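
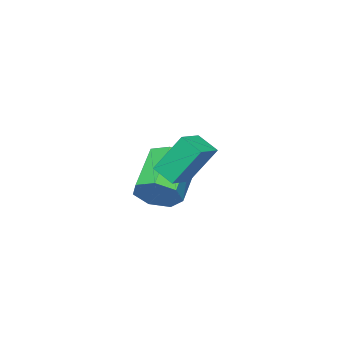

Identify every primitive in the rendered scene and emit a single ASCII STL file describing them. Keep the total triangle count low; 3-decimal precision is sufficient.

solid 
facet normal 0.793 0.338 -0.507
outer loop
vertex -1.507 -0.351 -1.854
vertex -1.939 -0.602 -2.697
vertex -1.992 0.249 -2.213
endloop
endfacet
facet normal 0.214 0.623 0.752
outer loop
vertex -1.507 -0.351 -1.854
vertex -1.992 0.249 -2.213
vertex -3.189 -1.068 -0.78
endloop
endfacet
facet normal 0.215 0.623 0.752
outer loop
vertex -3.189 -1.068 -0.78
vertex -1.992 0.249 -2.213
vertex -3.673 -0.468 -1.138
endloop
endfacet
facet normal -0.793 -0.338 0.507
outer loop
vertex -3.189 -1.068 -0.78
vertex -3.673 -0.468 -1.138
vertex -3.621 -1.318 -1.623
endloop
endfacet
facet normal 0.793 0.338 -0.507
outer loop
vertex -1.992 0.249 -2.213
vertex -1.939 -0.602 -2.697
vertex -2.437 0.208 -2.936
endloop
endfacet
facet normal -0.312 0.940 0.139
outer loop
vertex -1.992 0.249 -2.213
vertex -2.437 0.208 -2.936
vertex -3.673 -0.468 -1.138
endloop
endfacet
facet normal -0.312 0.940 0.139
outer loop
vertex -3.673 -0.468 -1.138
vertex -2.437 0.208 -2.936
vertex -4.119 -0.509 -1.862
endloop
endfacet
facet normal -0.793 -0.338 0.507
outer loop
vertex -3.673 -0.468 -1.138
vertex -4.119 -0.509 -1.862
vertex -3.621 -1.318 -1.623
endloop
endfacet
facet normal 0.793 0.338 -0.507
outer loop
vertex -2.437 0.208 -2.936
vertex -1.939 -0.602 -2.697
vertex -2.507 -0.443 -3.48
endloop
endfacet
facet normal -0.603 0.549 -0.579
outer loop
vertex -2.437 0.208 -2.936
vertex -2.507 -0.443 -3.48
vertex -4.119 -0.509 -1.862
endloop
endfacet
facet normal -0.603 0.549 -0.579
outer loop
vertex -4.119 -0.509 -1.862
vertex -2.507 -0.443 -3.48
vertex -4.189 -1.159 -2.405
endloop
endfacet
facet normal -0.793 -0.338 0.507
outer loop
vertex -4.119 -0.509 -1.862
vertex -4.189 -1.159 -2.405
vertex -3.621 -1.318 -1.623
endloop
endfacet
facet normal 0.793 0.337 -0.507
outer loop
vertex -2.507 -0.443 -3.48
vertex -1.939 -0.602 -2.697
vertex -2.15 -1.213 -3.434
endloop
endfacet
facet normal -0.441 -0.256 -0.860
outer loop
vertex -2.507 -0.443 -3.48
vertex -2.15 -1.213 -3.434
vertex -4.189 -1.159 -2.405
endloop
endfacet
facet normal -0.441 -0.255 -0.860
outer loop
vertex -4.189 -1.159 -2.405
vertex -2.15 -1.213 -3.434
vertex -3.831 -1.929 -2.36
endloop
endfacet
facet normal -0.793 -0.339 0.507
outer loop
vertex -4.189 -1.159 -2.405
vertex -3.831 -1.929 -2.36
vertex -3.621 -1.318 -1.623
endloop
endfacet
facet normal 0.793 0.338 -0.507
outer loop
vertex -2.15 -1.213 -3.434
vertex -1.939 -0.602 -2.697
vertex -1.634 -1.523 -2.833
endloop
endfacet
facet normal 0.054 -0.868 -0.494
outer loop
vertex -2.15 -1.213 -3.434
vertex -1.634 -1.523 -2.833
vertex -3.831 -1.929 -2.36
endloop
endfacet
facet normal 0.054 -0.868 -0.494
outer loop
vertex -3.831 -1.929 -2.36
vertex -1.634 -1.523 -2.833
vertex -3.315 -2.239 -1.759
endloop
endfacet
facet normal -0.793 -0.338 0.506
outer loop
vertex -3.831 -1.929 -2.36
vertex -3.315 -2.239 -1.759
vertex -3.621 -1.318 -1.623
endloop
endfacet
facet normal 0.793 0.338 -0.507
outer loop
vertex -1.634 -1.523 -2.833
vertex -1.939 -0.602 -2.697
vertex -1.348 -1.139 -2.13
endloop
endfacet
facet normal 0.508 -0.826 0.244
outer loop
vertex -1.634 -1.523 -2.833
vertex -1.348 -1.139 -2.13
vertex -3.315 -2.239 -1.759
endloop
endfacet
facet normal 0.508 -0.826 0.243
outer loop
vertex -3.315 -2.239 -1.759
vertex -1.348 -1.139 -2.13
vertex -3.029 -1.856 -1.056
endloop
endfacet
facet normal -0.793 -0.338 0.507
outer loop
vertex -3.315 -2.239 -1.759
vertex -3.029 -1.856 -1.056
vertex -3.621 -1.318 -1.623
endloop
endfacet
facet normal 0.793 0.338 -0.507
outer loop
vertex -1.348 -1.139 -2.13
vertex -1.939 -0.602 -2.697
vertex -1.507 -0.351 -1.854
endloop
endfacet
facet normal 0.580 -0.163 0.799
outer loop
vertex -1.348 -1.139 -2.13
vertex -1.507 -0.351 -1.854
vertex -3.029 -1.856 -1.056
endloop
endfacet
facet normal 0.579 -0.162 0.799
outer loop
vertex -3.029 -1.856 -1.056
vertex -1.507 -0.351 -1.854
vertex -3.189 -1.068 -0.78
endloop
endfacet
facet normal -0.793 -0.338 0.507
outer loop
vertex -3.029 -1.856 -1.056
vertex -3.189 -1.068 -0.78
vertex -3.621 -1.318 -1.623
endloop
endfacet
facet normal -0.299 0.445 0.844
outer loop
vertex -0.2 2.738 1.858
vertex 0.83 2.858 2.159
vertex -0.17 3.609 1.409
endloop
endfacet
facet normal -0.954 -0.111 -0.279
outer loop
vertex 0.37 2.802 -0.119
vertex -0.2 2.738 1.858
vertex -0.17 3.609 1.409
endloop
endfacet
facet normal -0.298 0.446 0.844
outer loop
vertex -0.17 3.609 1.409
vertex 0.83 2.858 2.159
vertex 0.86 3.728 1.71
endloop
endfacet
facet normal 0.031 0.888 -0.458
outer loop
vertex 0.86 3.728 1.71
vertex 0.37 2.802 -0.119
vertex -0.17 3.609 1.409
endloop
endfacet
facet normal -0.030 -0.888 0.458
outer loop
vertex -0.2 2.738 1.858
vertex 1.37 2.051 0.631
vertex 0.83 2.858 2.159
endloop
endfacet
facet normal -0.954 -0.111 -0.279
outer loop
vertex 0.34 1.932 0.33
vertex -0.2 2.738 1.858
vertex 0.37 2.802 -0.119
endloop
endfacet
facet normal -0.031 -0.889 0.458
outer loop
vertex 0.34 1.932 0.33
vertex 1.37 2.051 0.631
vertex -0.2 2.738 1.858
endloop
endfacet
facet normal 0.954 0.111 0.279
outer loop
vertex 0.83 2.858 2.159
vertex 1.37 2.051 0.631
vertex 0.86 3.728 1.71
endloop
endfacet
facet normal 0.030 0.888 -0.458
outer loop
vertex 1.4 2.922 0.182
vertex 0.37 2.802 -0.119
vertex 0.86 3.728 1.71
endloop
endfacet
facet normal 0.954 0.111 0.279
outer loop
vertex 0.86 3.728 1.71
vertex 1.37 2.051 0.631
vertex 1.4 2.922 0.182
endloop
endfacet
facet normal 0.299 -0.446 -0.844
outer loop
vertex 1.4 2.922 0.182
vertex 0.34 1.932 0.33
vertex 0.37 2.802 -0.119
endloop
endfacet
facet normal 0.298 -0.445 -0.844
outer loop
vertex 1.37 2.051 0.631
vertex 0.34 1.932 0.33
vertex 1.4 2.922 0.182
endloop
endfacet

endsolid


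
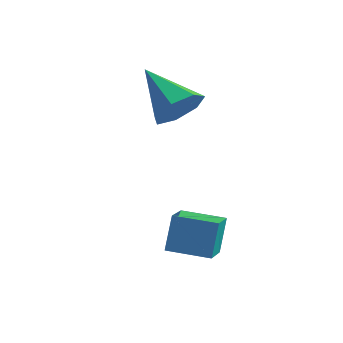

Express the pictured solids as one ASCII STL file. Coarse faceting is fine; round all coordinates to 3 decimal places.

solid 
facet normal -0.955 -0.289 0.061
outer loop
vertex 1.498 -4.299 0.728
vertex 1.145 -3.244 0.204
vertex 1.588 -4.838 -0.419
endloop
endfacet
facet normal 0.287 -0.858 0.426
outer loop
vertex 2.915 -4.436 -0.504
vertex 1.498 -4.299 0.728
vertex 1.588 -4.838 -0.419
endloop
endfacet
facet normal -0.955 -0.289 0.061
outer loop
vertex 1.588 -4.838 -0.419
vertex 1.145 -3.244 0.204
vertex 1.235 -3.783 -0.943
endloop
endfacet
facet normal 0.071 -0.425 -0.903
outer loop
vertex 1.235 -3.783 -0.943
vertex 2.915 -4.436 -0.504
vertex 1.588 -4.838 -0.419
endloop
endfacet
facet normal -0.071 0.425 0.903
outer loop
vertex 1.498 -4.299 0.728
vertex 2.472 -2.842 0.119
vertex 1.145 -3.244 0.204
endloop
endfacet
facet normal 0.287 -0.858 0.426
outer loop
vertex 2.825 -3.897 0.643
vertex 1.498 -4.299 0.728
vertex 2.915 -4.436 -0.504
endloop
endfacet
facet normal -0.071 0.425 0.903
outer loop
vertex 2.825 -3.897 0.643
vertex 2.472 -2.842 0.119
vertex 1.498 -4.299 0.728
endloop
endfacet
facet normal -0.287 0.858 -0.426
outer loop
vertex 1.145 -3.244 0.204
vertex 2.472 -2.842 0.119
vertex 1.235 -3.783 -0.943
endloop
endfacet
facet normal 0.071 -0.425 -0.903
outer loop
vertex 2.562 -3.381 -1.028
vertex 2.915 -4.436 -0.504
vertex 1.235 -3.783 -0.943
endloop
endfacet
facet normal -0.287 0.858 -0.426
outer loop
vertex 1.235 -3.783 -0.943
vertex 2.472 -2.842 0.119
vertex 2.562 -3.381 -1.028
endloop
endfacet
facet normal 0.955 0.289 -0.061
outer loop
vertex 2.562 -3.381 -1.028
vertex 2.825 -3.897 0.643
vertex 2.915 -4.436 -0.504
endloop
endfacet
facet normal 0.955 0.289 -0.061
outer loop
vertex 2.472 -2.842 0.119
vertex 2.825 -3.897 0.643
vertex 2.562 -3.381 -1.028
endloop
endfacet
facet normal 0.811 -0.284 -0.511
outer loop
vertex 0.189 -0.982 3.731
vertex -0.311 -0.999 2.947
vertex 0.168 -0.291 3.314
endloop
endfacet
facet normal 0.219 0.509 0.832
outer loop
vertex 0.189 -0.982 3.731
vertex 0.168 -0.291 3.314
vertex -1.909 -0.441 3.953
endloop
endfacet
facet normal 0.811 -0.284 -0.511
outer loop
vertex 0.168 -0.291 3.314
vertex -0.311 -0.999 2.947
vertex -0.214 -0.134 2.621
endloop
endfacet
facet normal -0.002 0.975 0.222
outer loop
vertex 0.168 -0.291 3.314
vertex -0.214 -0.134 2.621
vertex -1.909 -0.441 3.953
endloop
endfacet
facet normal 0.812 -0.283 -0.510
outer loop
vertex -0.214 -0.134 2.621
vertex -0.311 -0.999 2.947
vertex -0.668 -0.628 2.173
endloop
endfacet
facet normal -0.461 0.790 -0.404
outer loop
vertex -0.214 -0.134 2.621
vertex -0.668 -0.628 2.173
vertex -1.909 -0.441 3.953
endloop
endfacet
facet normal 0.811 -0.284 -0.511
outer loop
vertex -0.668 -0.628 2.173
vertex -0.311 -0.999 2.947
vertex -0.854 -1.401 2.308
endloop
endfacet
facet normal -0.812 0.095 -0.576
outer loop
vertex -0.668 -0.628 2.173
vertex -0.854 -1.401 2.308
vertex -1.909 -0.441 3.953
endloop
endfacet
facet normal 0.811 -0.283 -0.511
outer loop
vertex -0.854 -1.401 2.308
vertex -0.311 -0.999 2.947
vertex -0.63 -1.872 2.924
endloop
endfacet
facet normal -0.791 -0.590 -0.163
outer loop
vertex -0.854 -1.401 2.308
vertex -0.63 -1.872 2.924
vertex -1.909 -0.441 3.953
endloop
endfacet
facet normal 0.811 -0.283 -0.512
outer loop
vertex -0.63 -1.872 2.924
vertex -0.311 -0.999 2.947
vertex -0.166 -1.686 3.557
endloop
endfacet
facet normal -0.414 -0.746 0.522
outer loop
vertex -0.63 -1.872 2.924
vertex -0.166 -1.686 3.557
vertex -1.909 -0.441 3.953
endloop
endfacet
facet normal 0.811 -0.283 -0.511
outer loop
vertex -0.166 -1.686 3.557
vertex -0.311 -0.999 2.947
vertex 0.189 -0.982 3.731
endloop
endfacet
facet normal 0.036 -0.257 0.966
outer loop
vertex -0.166 -1.686 3.557
vertex 0.189 -0.982 3.731
vertex -1.909 -0.441 3.953
endloop
endfacet

endsolid


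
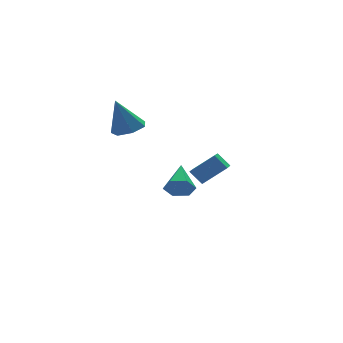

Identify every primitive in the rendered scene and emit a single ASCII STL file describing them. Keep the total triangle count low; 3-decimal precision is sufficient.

solid 
facet normal -0.441 0.558 0.703
outer loop
vertex -1.72 -4.001 3.083
vertex -1.267 -3.347 2.848
vertex -2.703 -3.644 2.182
endloop
endfacet
facet normal -0.546 -0.788 0.284
outer loop
vertex -2.333 -4.113 1.592
vertex -1.72 -4.001 3.083
vertex -2.703 -3.644 2.182
endloop
endfacet
facet normal -0.441 0.558 0.703
outer loop
vertex -2.703 -3.644 2.182
vertex -1.267 -3.347 2.848
vertex -2.25 -2.99 1.947
endloop
endfacet
facet normal -0.712 0.259 -0.652
outer loop
vertex -2.25 -2.99 1.947
vertex -2.333 -4.113 1.592
vertex -2.703 -3.644 2.182
endloop
endfacet
facet normal 0.712 -0.259 0.652
outer loop
vertex -1.72 -4.001 3.083
vertex -0.897 -3.816 2.258
vertex -1.267 -3.347 2.848
endloop
endfacet
facet normal -0.546 -0.788 0.284
outer loop
vertex -1.35 -4.47 2.493
vertex -1.72 -4.001 3.083
vertex -2.333 -4.113 1.592
endloop
endfacet
facet normal 0.712 -0.259 0.652
outer loop
vertex -1.35 -4.47 2.493
vertex -0.897 -3.816 2.258
vertex -1.72 -4.001 3.083
endloop
endfacet
facet normal 0.546 0.788 -0.284
outer loop
vertex -1.267 -3.347 2.848
vertex -0.897 -3.816 2.258
vertex -2.25 -2.99 1.947
endloop
endfacet
facet normal -0.712 0.259 -0.652
outer loop
vertex -1.88 -3.459 1.357
vertex -2.333 -4.113 1.592
vertex -2.25 -2.99 1.947
endloop
endfacet
facet normal 0.546 0.788 -0.284
outer loop
vertex -2.25 -2.99 1.947
vertex -0.897 -3.816 2.258
vertex -1.88 -3.459 1.357
endloop
endfacet
facet normal 0.441 -0.558 -0.703
outer loop
vertex -1.88 -3.459 1.357
vertex -1.35 -4.47 2.493
vertex -2.333 -4.113 1.592
endloop
endfacet
facet normal 0.441 -0.558 -0.703
outer loop
vertex -0.897 -3.816 2.258
vertex -1.35 -4.47 2.493
vertex -1.88 -3.459 1.357
endloop
endfacet
facet normal -0.410 -0.817 -0.406
outer loop
vertex -0.406 1.435 -2.082
vertex -0.899 1.396 -1.505
vertex -1.074 1.794 -2.129
endloop
endfacet
facet normal 0.371 0.598 -0.710
outer loop
vertex -0.406 1.435 -2.082
vertex -1.074 1.794 -2.129
vertex -0.181 2.824 -0.795
endloop
endfacet
facet normal -0.410 -0.817 -0.406
outer loop
vertex -1.074 1.794 -2.129
vertex -0.899 1.396 -1.505
vertex -1.567 1.755 -1.552
endloop
endfacet
facet normal -0.455 0.826 -0.333
outer loop
vertex -1.074 1.794 -2.129
vertex -1.567 1.755 -1.552
vertex -0.181 2.824 -0.795
endloop
endfacet
facet normal -0.410 -0.817 -0.406
outer loop
vertex -1.567 1.755 -1.552
vertex -0.899 1.396 -1.505
vertex -1.392 1.357 -0.928
endloop
endfacet
facet normal -0.681 0.515 0.520
outer loop
vertex -1.567 1.755 -1.552
vertex -1.392 1.357 -0.928
vertex -0.181 2.824 -0.795
endloop
endfacet
facet normal -0.411 -0.816 -0.406
outer loop
vertex -1.392 1.357 -0.928
vertex -0.899 1.396 -1.505
vertex -0.724 0.998 -0.882
endloop
endfacet
facet normal -0.081 -0.023 0.996
outer loop
vertex -1.392 1.357 -0.928
vertex -0.724 0.998 -0.882
vertex -0.181 2.824 -0.795
endloop
endfacet
facet normal -0.411 -0.816 -0.406
outer loop
vertex -0.724 0.998 -0.882
vertex -0.899 1.396 -1.505
vertex -0.231 1.037 -1.459
endloop
endfacet
facet normal 0.744 -0.251 0.619
outer loop
vertex -0.724 0.998 -0.882
vertex -0.231 1.037 -1.459
vertex -0.181 2.824 -0.795
endloop
endfacet
facet normal -0.411 -0.816 -0.406
outer loop
vertex -0.231 1.037 -1.459
vertex -0.899 1.396 -1.505
vertex -0.406 1.435 -2.082
endloop
endfacet
facet normal 0.970 0.060 -0.234
outer loop
vertex -0.231 1.037 -1.459
vertex -0.406 1.435 -2.082
vertex -0.181 2.824 -0.795
endloop
endfacet
facet normal 0.293 -0.155 -0.944
outer loop
vertex -2.721 2.415 2.645
vertex -3.207 1.732 2.606
vertex -3.403 2.526 2.415
endloop
endfacet
facet normal 0.063 0.959 0.276
outer loop
vertex -2.721 2.415 2.645
vertex -3.403 2.526 2.415
vertex -3.733 2.008 4.294
endloop
endfacet
facet normal 0.294 -0.154 -0.943
outer loop
vertex -3.403 2.526 2.415
vertex -3.207 1.732 2.606
vertex -3.938 2.039 2.328
endloop
endfacet
facet normal -0.678 0.730 0.082
outer loop
vertex -3.403 2.526 2.415
vertex -3.938 2.039 2.328
vertex -3.733 2.008 4.294
endloop
endfacet
facet normal 0.294 -0.154 -0.943
outer loop
vertex -3.938 2.039 2.328
vertex -3.207 1.732 2.606
vertex -3.923 1.32 2.45
endloop
endfacet
facet normal -0.995 -0.003 0.104
outer loop
vertex -3.938 2.039 2.328
vertex -3.923 1.32 2.45
vertex -3.733 2.008 4.294
endloop
endfacet
facet normal 0.295 -0.155 -0.943
outer loop
vertex -3.923 1.32 2.45
vertex -3.207 1.732 2.606
vertex -3.369 0.912 2.69
endloop
endfacet
facet normal -0.648 -0.689 0.324
outer loop
vertex -3.923 1.32 2.45
vertex -3.369 0.912 2.69
vertex -3.733 2.008 4.294
endloop
endfacet
facet normal 0.293 -0.155 -0.943
outer loop
vertex -3.369 0.912 2.69
vertex -3.207 1.732 2.606
vertex -2.693 1.121 2.866
endloop
endfacet
facet normal 0.100 -0.811 0.577
outer loop
vertex -3.369 0.912 2.69
vertex -2.693 1.121 2.866
vertex -3.733 2.008 4.294
endloop
endfacet
facet normal 0.293 -0.155 -0.943
outer loop
vertex -2.693 1.121 2.866
vertex -3.207 1.732 2.606
vertex -2.404 1.79 2.846
endloop
endfacet
facet normal 0.687 -0.277 0.672
outer loop
vertex -2.693 1.121 2.866
vertex -2.404 1.79 2.846
vertex -3.733 2.008 4.294
endloop
endfacet
facet normal 0.293 -0.155 -0.943
outer loop
vertex -2.404 1.79 2.846
vertex -3.207 1.732 2.606
vertex -2.721 2.415 2.645
endloop
endfacet
facet normal 0.670 0.513 0.537
outer loop
vertex -2.404 1.79 2.846
vertex -2.721 2.415 2.645
vertex -3.733 2.008 4.294
endloop
endfacet

endsolid


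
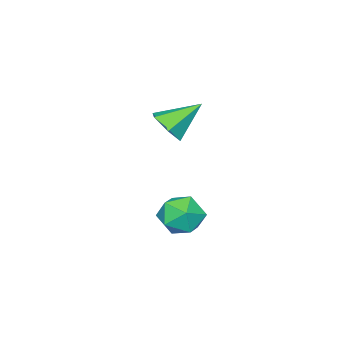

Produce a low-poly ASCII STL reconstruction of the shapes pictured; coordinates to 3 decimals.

solid 
facet normal 0.625 -0.487 -0.610
outer loop
vertex -1.67 -2.177 3.468
vertex -2.081 -2.046 2.942
vertex -1.584 -1.61 3.103
endloop
endfacet
facet normal 0.453 0.433 0.779
outer loop
vertex -1.67 -2.177 3.468
vertex -1.584 -1.61 3.103
vertex -2.919 -1.394 3.758
endloop
endfacet
facet normal 0.625 -0.487 -0.610
outer loop
vertex -1.584 -1.61 3.103
vertex -2.081 -2.046 2.942
vertex -1.995 -1.479 2.577
endloop
endfacet
facet normal 0.200 0.976 0.087
outer loop
vertex -1.584 -1.61 3.103
vertex -1.995 -1.479 2.577
vertex -2.919 -1.394 3.758
endloop
endfacet
facet normal 0.627 -0.487 -0.609
outer loop
vertex -1.995 -1.479 2.577
vertex -2.081 -2.046 2.942
vertex -2.491 -1.915 2.415
endloop
endfacet
facet normal -0.504 0.739 -0.447
outer loop
vertex -1.995 -1.479 2.577
vertex -2.491 -1.915 2.415
vertex -2.919 -1.394 3.758
endloop
endfacet
facet normal 0.627 -0.487 -0.609
outer loop
vertex -2.491 -1.915 2.415
vertex -2.081 -2.046 2.942
vertex -2.577 -2.482 2.78
endloop
endfacet
facet normal -0.956 -0.041 -0.289
outer loop
vertex -2.491 -1.915 2.415
vertex -2.577 -2.482 2.78
vertex -2.919 -1.394 3.758
endloop
endfacet
facet normal 0.627 -0.487 -0.609
outer loop
vertex -2.577 -2.482 2.78
vertex -2.081 -2.046 2.942
vertex -2.167 -2.613 3.307
endloop
endfacet
facet normal -0.705 -0.584 0.403
outer loop
vertex -2.577 -2.482 2.78
vertex -2.167 -2.613 3.307
vertex -2.919 -1.394 3.758
endloop
endfacet
facet normal 0.625 -0.487 -0.610
outer loop
vertex -2.167 -2.613 3.307
vertex -2.081 -2.046 2.942
vertex -1.67 -2.177 3.468
endloop
endfacet
facet normal 0.000 -0.347 0.938
outer loop
vertex -2.167 -2.613 3.307
vertex -1.67 -2.177 3.468
vertex -2.919 -1.394 3.758
endloop
endfacet
facet normal -0.794 0.566 -0.221
outer loop
vertex 0.694 1.125 1.166
vertex 0.343 0.87 1.773
vertex 0.768 1.483 1.817
endloop
endfacet
facet normal -0.192 0.869 -0.456
outer loop
vertex 0.694 1.125 1.166
vertex 0.768 1.483 1.817
vertex 1.362 1.383 1.376
endloop
endfacet
facet normal 0.125 0.411 -0.903
outer loop
vertex 0.694 1.125 1.166
vertex 1.362 1.383 1.376
vertex 1.305 0.709 1.061
endloop
endfacet
facet normal -0.280 -0.173 -0.944
outer loop
vertex 0.694 1.125 1.166
vertex 1.305 0.709 1.061
vertex 0.676 0.392 1.306
endloop
endfacet
facet normal -0.848 -0.079 -0.524
outer loop
vertex 0.694 1.125 1.166
vertex 0.676 0.392 1.306
vertex 0.343 0.87 1.773
endloop
endfacet
facet normal 0.240 0.965 0.104
outer loop
vertex 1.362 1.383 1.376
vertex 0.768 1.483 1.817
vertex 1.424 1.288 2.114
endloop
endfacet
facet normal -0.735 0.475 0.485
outer loop
vertex 0.768 1.483 1.817
vertex 0.343 0.87 1.773
vertex 0.795 0.971 2.359
endloop
endfacet
facet normal -0.822 -0.569 -0.004
outer loop
vertex 0.343 0.87 1.773
vertex 0.676 0.392 1.306
vertex 0.738 0.297 2.044
endloop
endfacet
facet normal 0.096 -0.721 -0.686
outer loop
vertex 0.676 0.392 1.306
vertex 1.305 0.709 1.061
vertex 1.332 0.197 1.603
endloop
endfacet
facet normal 0.752 0.226 -0.619
outer loop
vertex 1.305 0.709 1.061
vertex 1.362 1.383 1.376
vertex 1.757 0.81 1.647
endloop
endfacet
facet normal 0.280 0.173 0.944
outer loop
vertex 1.406 0.555 2.254
vertex 1.424 1.288 2.114
vertex 0.795 0.971 2.359
endloop
endfacet
facet normal -0.125 -0.411 0.903
outer loop
vertex 1.406 0.555 2.254
vertex 0.795 0.971 2.359
vertex 0.738 0.297 2.044
endloop
endfacet
facet normal 0.192 -0.869 0.456
outer loop
vertex 1.406 0.555 2.254
vertex 0.738 0.297 2.044
vertex 1.332 0.197 1.603
endloop
endfacet
facet normal 0.794 -0.566 0.221
outer loop
vertex 1.406 0.555 2.254
vertex 1.332 0.197 1.603
vertex 1.757 0.81 1.647
endloop
endfacet
facet normal 0.848 0.079 0.524
outer loop
vertex 1.406 0.555 2.254
vertex 1.757 0.81 1.647
vertex 1.424 1.288 2.114
endloop
endfacet
facet normal -0.096 0.721 0.686
outer loop
vertex 0.795 0.971 2.359
vertex 1.424 1.288 2.114
vertex 0.768 1.483 1.817
endloop
endfacet
facet normal -0.752 -0.226 0.619
outer loop
vertex 0.738 0.297 2.044
vertex 0.795 0.971 2.359
vertex 0.343 0.87 1.773
endloop
endfacet
facet normal -0.240 -0.965 -0.104
outer loop
vertex 1.332 0.197 1.603
vertex 0.738 0.297 2.044
vertex 0.676 0.392 1.306
endloop
endfacet
facet normal 0.735 -0.475 -0.485
outer loop
vertex 1.757 0.81 1.647
vertex 1.332 0.197 1.603
vertex 1.305 0.709 1.061
endloop
endfacet
facet normal 0.822 0.569 0.004
outer loop
vertex 1.424 1.288 2.114
vertex 1.757 0.81 1.647
vertex 1.362 1.383 1.376
endloop
endfacet

endsolid


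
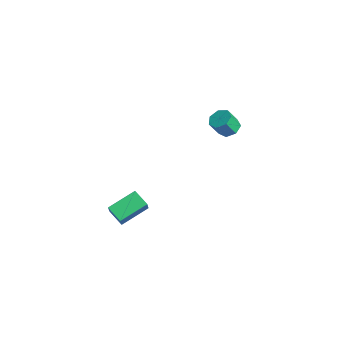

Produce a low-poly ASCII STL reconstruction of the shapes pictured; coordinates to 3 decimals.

solid 
facet normal -0.499 0.291 -0.816
outer loop
vertex -0.362 -3.059 0.38
vertex 0.57 -2.79 -0.094
vertex -0.229 -4.685 -0.28
endloop
endfacet
facet normal -0.863 -0.249 0.439
outer loop
vertex 0.33 -5.01 0.634
vertex -0.362 -3.059 0.38
vertex -0.229 -4.685 -0.28
endloop
endfacet
facet normal -0.499 0.291 -0.816
outer loop
vertex -0.229 -4.685 -0.28
vertex 0.57 -2.79 -0.094
vertex 0.703 -4.416 -0.754
endloop
endfacet
facet normal 0.076 -0.924 -0.375
outer loop
vertex 0.703 -4.416 -0.754
vertex 0.33 -5.01 0.634
vertex -0.229 -4.685 -0.28
endloop
endfacet
facet normal -0.076 0.924 0.375
outer loop
vertex -0.362 -3.059 0.38
vertex 1.129 -3.115 0.82
vertex 0.57 -2.79 -0.094
endloop
endfacet
facet normal -0.863 -0.249 0.439
outer loop
vertex 0.197 -3.384 1.294
vertex -0.362 -3.059 0.38
vertex 0.33 -5.01 0.634
endloop
endfacet
facet normal -0.076 0.924 0.375
outer loop
vertex 0.197 -3.384 1.294
vertex 1.129 -3.115 0.82
vertex -0.362 -3.059 0.38
endloop
endfacet
facet normal 0.863 0.249 -0.439
outer loop
vertex 0.57 -2.79 -0.094
vertex 1.129 -3.115 0.82
vertex 0.703 -4.416 -0.754
endloop
endfacet
facet normal 0.076 -0.924 -0.375
outer loop
vertex 1.262 -4.741 0.16
vertex 0.33 -5.01 0.634
vertex 0.703 -4.416 -0.754
endloop
endfacet
facet normal 0.863 0.249 -0.439
outer loop
vertex 0.703 -4.416 -0.754
vertex 1.129 -3.115 0.82
vertex 1.262 -4.741 0.16
endloop
endfacet
facet normal 0.499 -0.291 0.816
outer loop
vertex 1.262 -4.741 0.16
vertex 0.197 -3.384 1.294
vertex 0.33 -5.01 0.634
endloop
endfacet
facet normal 0.499 -0.291 0.816
outer loop
vertex 1.129 -3.115 0.82
vertex 0.197 -3.384 1.294
vertex 1.262 -4.741 0.16
endloop
endfacet
facet normal 0.023 0.520 -0.854
outer loop
vertex -1.71 3.903 2.645
vertex -2.117 3.412 2.335
vertex -2.318 3.996 2.685
endloop
endfacet
facet normal 0.163 0.841 0.516
outer loop
vertex -1.71 3.903 2.645
vertex -2.318 3.996 2.685
vertex -1.735 3.3 3.635
endloop
endfacet
facet normal 0.163 0.841 0.516
outer loop
vertex -1.735 3.3 3.635
vertex -2.318 3.996 2.685
vertex -2.343 3.393 3.676
endloop
endfacet
facet normal -0.022 -0.520 0.854
outer loop
vertex -1.735 3.3 3.635
vertex -2.343 3.393 3.676
vertex -2.143 2.808 3.325
endloop
endfacet
facet normal 0.021 0.519 -0.854
outer loop
vertex -2.318 3.996 2.685
vertex -2.117 3.412 2.335
vertex -2.774 3.648 2.462
endloop
endfacet
facet normal -0.671 0.641 0.373
outer loop
vertex -2.318 3.996 2.685
vertex -2.774 3.648 2.462
vertex -2.343 3.393 3.676
endloop
endfacet
facet normal -0.671 0.641 0.373
outer loop
vertex -2.343 3.393 3.676
vertex -2.774 3.648 2.462
vertex -2.8 3.045 3.452
endloop
endfacet
facet normal -0.023 -0.520 0.854
outer loop
vertex -2.343 3.393 3.676
vertex -2.8 3.045 3.452
vertex -2.143 2.808 3.325
endloop
endfacet
facet normal 0.022 0.520 -0.854
outer loop
vertex -2.774 3.648 2.462
vertex -2.117 3.412 2.335
vertex -2.736 3.122 2.143
endloop
endfacet
facet normal -0.998 -0.041 -0.051
outer loop
vertex -2.774 3.648 2.462
vertex -2.736 3.122 2.143
vertex -2.8 3.045 3.452
endloop
endfacet
facet normal -0.998 -0.041 -0.051
outer loop
vertex -2.8 3.045 3.452
vertex -2.736 3.122 2.143
vertex -2.762 2.519 3.133
endloop
endfacet
facet normal -0.022 -0.520 0.854
outer loop
vertex -2.8 3.045 3.452
vertex -2.762 2.519 3.133
vertex -2.143 2.808 3.325
endloop
endfacet
facet normal 0.021 0.520 -0.854
outer loop
vertex -2.736 3.122 2.143
vertex -2.117 3.412 2.335
vertex -2.232 2.814 1.968
endloop
endfacet
facet normal -0.575 -0.692 -0.437
outer loop
vertex -2.736 3.122 2.143
vertex -2.232 2.814 1.968
vertex -2.762 2.519 3.133
endloop
endfacet
facet normal -0.574 -0.693 -0.437
outer loop
vertex -2.762 2.519 3.133
vertex -2.232 2.814 1.968
vertex -2.258 2.211 2.959
endloop
endfacet
facet normal -0.022 -0.519 0.854
outer loop
vertex -2.762 2.519 3.133
vertex -2.258 2.211 2.959
vertex -2.143 2.808 3.325
endloop
endfacet
facet normal 0.023 0.520 -0.854
outer loop
vertex -2.232 2.814 1.968
vertex -2.117 3.412 2.335
vertex -1.641 2.956 2.07
endloop
endfacet
facet normal 0.283 -0.823 -0.493
outer loop
vertex -2.232 2.814 1.968
vertex -1.641 2.956 2.07
vertex -2.258 2.211 2.959
endloop
endfacet
facet normal 0.282 -0.823 -0.494
outer loop
vertex -2.258 2.211 2.959
vertex -1.641 2.956 2.07
vertex -1.667 2.353 3.06
endloop
endfacet
facet normal -0.021 -0.520 0.854
outer loop
vertex -2.258 2.211 2.959
vertex -1.667 2.353 3.06
vertex -2.143 2.808 3.325
endloop
endfacet
facet normal 0.022 0.520 -0.854
outer loop
vertex -1.641 2.956 2.07
vertex -2.117 3.412 2.335
vertex -1.409 3.441 2.371
endloop
endfacet
facet normal 0.926 -0.332 -0.178
outer loop
vertex -1.641 2.956 2.07
vertex -1.409 3.441 2.371
vertex -1.667 2.353 3.06
endloop
endfacet
facet normal 0.926 -0.333 -0.179
outer loop
vertex -1.667 2.353 3.06
vertex -1.409 3.441 2.371
vertex -1.434 2.838 3.362
endloop
endfacet
facet normal -0.023 -0.521 0.853
outer loop
vertex -1.667 2.353 3.06
vertex -1.434 2.838 3.362
vertex -2.143 2.808 3.325
endloop
endfacet
facet normal 0.022 0.521 -0.854
outer loop
vertex -1.409 3.441 2.371
vertex -2.117 3.412 2.335
vertex -1.71 3.903 2.645
endloop
endfacet
facet normal 0.872 0.408 0.270
outer loop
vertex -1.409 3.441 2.371
vertex -1.71 3.903 2.645
vertex -1.434 2.838 3.362
endloop
endfacet
facet normal 0.872 0.408 0.271
outer loop
vertex -1.434 2.838 3.362
vertex -1.71 3.903 2.645
vertex -1.735 3.3 3.635
endloop
endfacet
facet normal -0.023 -0.519 0.854
outer loop
vertex -1.434 2.838 3.362
vertex -1.735 3.3 3.635
vertex -2.143 2.808 3.325
endloop
endfacet

endsolid


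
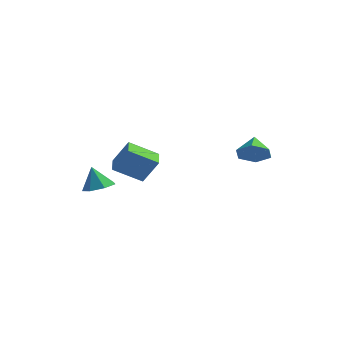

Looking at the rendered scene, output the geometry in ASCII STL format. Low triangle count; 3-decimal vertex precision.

solid 
facet normal -0.496 -0.176 -0.851
outer loop
vertex -2.507 -1.016 -0.255
vertex -3.164 -0.092 -0.063
vertex -1.349 -0.009 -1.138
endloop
endfacet
facet normal 0.571 -0.804 -0.167
outer loop
vertex -0.556 0.272 0.223
vertex -2.507 -1.016 -0.255
vertex -1.349 -0.009 -1.138
endloop
endfacet
facet normal -0.496 -0.175 -0.851
outer loop
vertex -1.349 -0.009 -1.138
vertex -3.164 -0.092 -0.063
vertex -2.006 0.915 -0.945
endloop
endfacet
facet normal 0.654 0.569 -0.499
outer loop
vertex -2.006 0.915 -0.945
vertex -0.556 0.272 0.223
vertex -1.349 -0.009 -1.138
endloop
endfacet
facet normal -0.654 -0.569 0.499
outer loop
vertex -2.507 -1.016 -0.255
vertex -2.371 0.189 1.298
vertex -3.164 -0.092 -0.063
endloop
endfacet
facet normal 0.571 -0.803 -0.167
outer loop
vertex -1.714 -0.735 1.105
vertex -2.507 -1.016 -0.255
vertex -0.556 0.272 0.223
endloop
endfacet
facet normal -0.654 -0.569 0.499
outer loop
vertex -1.714 -0.735 1.105
vertex -2.371 0.189 1.298
vertex -2.507 -1.016 -0.255
endloop
endfacet
facet normal -0.571 0.803 0.167
outer loop
vertex -3.164 -0.092 -0.063
vertex -2.371 0.189 1.298
vertex -2.006 0.915 -0.945
endloop
endfacet
facet normal 0.654 0.569 -0.499
outer loop
vertex -1.213 1.196 0.415
vertex -0.556 0.272 0.223
vertex -2.006 0.915 -0.945
endloop
endfacet
facet normal -0.571 0.804 0.167
outer loop
vertex -2.006 0.915 -0.945
vertex -2.371 0.189 1.298
vertex -1.213 1.196 0.415
endloop
endfacet
facet normal 0.495 0.175 0.851
outer loop
vertex -1.213 1.196 0.415
vertex -1.714 -0.735 1.105
vertex -0.556 0.272 0.223
endloop
endfacet
facet normal 0.496 0.175 0.850
outer loop
vertex -2.371 0.189 1.298
vertex -1.714 -0.735 1.105
vertex -1.213 1.196 0.415
endloop
endfacet
facet normal 0.419 -0.701 -0.577
outer loop
vertex 4.884 1.853 1.836
vertex 4.077 1.737 1.39
vertex 4.694 2.361 1.08
endloop
endfacet
facet normal 0.537 0.757 0.374
outer loop
vertex 4.884 1.853 1.836
vertex 4.694 2.361 1.08
vertex 3.523 2.663 2.15
endloop
endfacet
facet normal 0.420 -0.701 -0.576
outer loop
vertex 4.694 2.361 1.08
vertex 4.077 1.737 1.39
vertex 3.887 2.244 0.634
endloop
endfacet
facet normal 0.007 0.964 -0.265
outer loop
vertex 4.694 2.361 1.08
vertex 3.887 2.244 0.634
vertex 3.523 2.663 2.15
endloop
endfacet
facet normal 0.420 -0.701 -0.576
outer loop
vertex 3.887 2.244 0.634
vertex 4.077 1.737 1.39
vertex 3.27 1.621 0.943
endloop
endfacet
facet normal -0.747 0.573 -0.338
outer loop
vertex 3.887 2.244 0.634
vertex 3.27 1.621 0.943
vertex 3.523 2.663 2.15
endloop
endfacet
facet normal 0.420 -0.701 -0.576
outer loop
vertex 3.27 1.621 0.943
vertex 4.077 1.737 1.39
vertex 3.46 1.114 1.699
endloop
endfacet
facet normal -0.974 -0.026 0.227
outer loop
vertex 3.27 1.621 0.943
vertex 3.46 1.114 1.699
vertex 3.523 2.663 2.15
endloop
endfacet
facet normal 0.420 -0.701 -0.576
outer loop
vertex 3.46 1.114 1.699
vertex 4.077 1.737 1.39
vertex 4.267 1.23 2.146
endloop
endfacet
facet normal -0.445 -0.234 0.864
outer loop
vertex 3.46 1.114 1.699
vertex 4.267 1.23 2.146
vertex 3.523 2.663 2.15
endloop
endfacet
facet normal 0.419 -0.702 -0.576
outer loop
vertex 4.267 1.23 2.146
vertex 4.077 1.737 1.39
vertex 4.884 1.853 1.836
endloop
endfacet
facet normal 0.311 0.159 0.937
outer loop
vertex 4.267 1.23 2.146
vertex 4.884 1.853 1.836
vertex 3.523 2.663 2.15
endloop
endfacet
facet normal 0.333 0.016 -0.943
outer loop
vertex -1.835 -2.525 -0.887
vertex -2.535 -2.049 -1.126
vertex -1.75 -1.768 -0.844
endloop
endfacet
facet normal 0.638 -0.115 0.761
outer loop
vertex -1.835 -2.525 -0.887
vertex -1.75 -1.768 -0.844
vertex -2.985 -2.071 0.146
endloop
endfacet
facet normal 0.333 0.017 -0.943
outer loop
vertex -1.75 -1.768 -0.844
vertex -2.535 -2.049 -1.126
vertex -2.256 -1.222 -1.013
endloop
endfacet
facet normal 0.409 0.594 0.693
outer loop
vertex -1.75 -1.768 -0.844
vertex -2.256 -1.222 -1.013
vertex -2.985 -2.071 0.146
endloop
endfacet
facet normal 0.334 0.016 -0.942
outer loop
vertex -2.256 -1.222 -1.013
vertex -2.535 -2.049 -1.126
vertex -2.972 -1.298 -1.268
endloop
endfacet
facet normal -0.255 0.849 0.462
outer loop
vertex -2.256 -1.222 -1.013
vertex -2.972 -1.298 -1.268
vertex -2.985 -2.071 0.146
endloop
endfacet
facet normal 0.334 0.016 -0.942
outer loop
vertex -2.972 -1.298 -1.268
vertex -2.535 -2.049 -1.126
vertex -3.359 -1.94 -1.416
endloop
endfacet
facet normal -0.855 0.459 0.243
outer loop
vertex -2.972 -1.298 -1.268
vertex -3.359 -1.94 -1.416
vertex -2.985 -2.071 0.146
endloop
endfacet
facet normal 0.334 0.017 -0.942
outer loop
vertex -3.359 -1.94 -1.416
vertex -2.535 -2.049 -1.126
vertex -3.125 -2.663 -1.346
endloop
endfacet
facet normal -0.938 -0.284 0.201
outer loop
vertex -3.359 -1.94 -1.416
vertex -3.125 -2.663 -1.346
vertex -2.985 -2.071 0.146
endloop
endfacet
facet normal 0.333 0.017 -0.943
outer loop
vertex -3.125 -2.663 -1.346
vertex -2.535 -2.049 -1.126
vertex -2.447 -2.924 -1.111
endloop
endfacet
facet normal -0.442 -0.819 0.366
outer loop
vertex -3.125 -2.663 -1.346
vertex -2.447 -2.924 -1.111
vertex -2.985 -2.071 0.146
endloop
endfacet
facet normal 0.334 0.017 -0.943
outer loop
vertex -2.447 -2.924 -1.111
vertex -2.535 -2.049 -1.126
vertex -1.835 -2.525 -0.887
endloop
endfacet
facet normal 0.260 -0.744 0.616
outer loop
vertex -2.447 -2.924 -1.111
vertex -1.835 -2.525 -0.887
vertex -2.985 -2.071 0.146
endloop
endfacet

endsolid


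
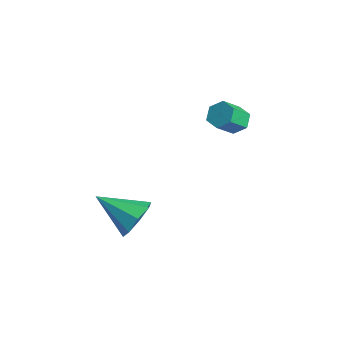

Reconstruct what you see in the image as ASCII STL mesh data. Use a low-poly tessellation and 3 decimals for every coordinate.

solid 
facet normal 0.617 0.605 -0.503
outer loop
vertex 3.03 0.445 -0.17
vertex 2.701 0.12 -0.965
vertex 2.478 0.814 -0.404
endloop
endfacet
facet normal -0.201 0.292 0.935
outer loop
vertex 3.03 0.445 -0.17
vertex 2.478 0.814 -0.404
vertex 1.559 -1.0 -0.035
endloop
endfacet
facet normal 0.617 0.605 -0.503
outer loop
vertex 2.478 0.814 -0.404
vertex 2.701 0.12 -0.965
vertex 2.056 0.776 -0.967
endloop
endfacet
facet normal -0.722 0.469 0.509
outer loop
vertex 2.478 0.814 -0.404
vertex 2.056 0.776 -0.967
vertex 1.559 -1.0 -0.035
endloop
endfacet
facet normal 0.617 0.606 -0.502
outer loop
vertex 2.056 0.776 -0.967
vertex 2.701 0.12 -0.965
vertex 2.013 0.354 -1.529
endloop
endfacet
facet normal -0.970 0.223 -0.093
outer loop
vertex 2.056 0.776 -0.967
vertex 2.013 0.354 -1.529
vertex 1.559 -1.0 -0.035
endloop
endfacet
facet normal 0.618 0.604 -0.503
outer loop
vertex 2.013 0.354 -1.529
vertex 2.701 0.12 -0.965
vertex 2.372 -0.206 -1.76
endloop
endfacet
facet normal -0.802 -0.301 -0.516
outer loop
vertex 2.013 0.354 -1.529
vertex 2.372 -0.206 -1.76
vertex 1.559 -1.0 -0.035
endloop
endfacet
facet normal 0.617 0.605 -0.503
outer loop
vertex 2.372 -0.206 -1.76
vertex 2.701 0.12 -0.965
vertex 2.924 -0.574 -1.526
endloop
endfacet
facet normal -0.314 -0.798 -0.515
outer loop
vertex 2.372 -0.206 -1.76
vertex 2.924 -0.574 -1.526
vertex 1.559 -1.0 -0.035
endloop
endfacet
facet normal 0.618 0.605 -0.503
outer loop
vertex 2.924 -0.574 -1.526
vertex 2.701 0.12 -0.965
vertex 3.346 -0.537 -0.963
endloop
endfacet
facet normal 0.206 -0.974 -0.090
outer loop
vertex 2.924 -0.574 -1.526
vertex 3.346 -0.537 -0.963
vertex 1.559 -1.0 -0.035
endloop
endfacet
facet normal 0.618 0.605 -0.503
outer loop
vertex 3.346 -0.537 -0.963
vertex 2.701 0.12 -0.965
vertex 3.389 -0.114 -0.401
endloop
endfacet
facet normal 0.455 -0.728 0.513
outer loop
vertex 3.346 -0.537 -0.963
vertex 3.389 -0.114 -0.401
vertex 1.559 -1.0 -0.035
endloop
endfacet
facet normal 0.618 0.605 -0.503
outer loop
vertex 3.389 -0.114 -0.401
vertex 2.701 0.12 -0.965
vertex 3.03 0.445 -0.17
endloop
endfacet
facet normal 0.286 -0.203 0.936
outer loop
vertex 3.389 -0.114 -0.401
vertex 3.03 0.445 -0.17
vertex 1.559 -1.0 -0.035
endloop
endfacet
facet normal -0.181 0.733 -0.655
outer loop
vertex 3.109 3.889 2.793
vertex 2.789 4.197 3.226
vertex 3.399 4.292 3.164
endloop
endfacet
facet normal 0.865 -0.198 -0.461
outer loop
vertex 3.109 3.889 2.793
vertex 3.399 4.292 3.164
vertex 3.31 3.075 3.521
endloop
endfacet
facet normal 0.865 -0.198 -0.461
outer loop
vertex 3.31 3.075 3.521
vertex 3.399 4.292 3.164
vertex 3.6 3.478 3.892
endloop
endfacet
facet normal 0.181 -0.733 0.655
outer loop
vertex 3.31 3.075 3.521
vertex 3.6 3.478 3.892
vertex 2.991 3.383 3.954
endloop
endfacet
facet normal -0.181 0.734 -0.655
outer loop
vertex 3.399 4.292 3.164
vertex 2.789 4.197 3.226
vertex 3.08 4.6 3.597
endloop
endfacet
facet normal 0.838 0.464 0.287
outer loop
vertex 3.399 4.292 3.164
vertex 3.08 4.6 3.597
vertex 3.6 3.478 3.892
endloop
endfacet
facet normal 0.838 0.464 0.287
outer loop
vertex 3.6 3.478 3.892
vertex 3.08 4.6 3.597
vertex 3.281 3.787 4.325
endloop
endfacet
facet normal 0.181 -0.733 0.656
outer loop
vertex 3.6 3.478 3.892
vertex 3.281 3.787 4.325
vertex 2.991 3.383 3.954
endloop
endfacet
facet normal -0.181 0.734 -0.655
outer loop
vertex 3.08 4.6 3.597
vertex 2.789 4.197 3.226
vertex 2.47 4.505 3.659
endloop
endfacet
facet normal -0.027 0.663 0.748
outer loop
vertex 3.08 4.6 3.597
vertex 2.47 4.505 3.659
vertex 3.281 3.787 4.325
endloop
endfacet
facet normal -0.028 0.662 0.749
outer loop
vertex 3.281 3.787 4.325
vertex 2.47 4.505 3.659
vertex 2.671 3.691 4.387
endloop
endfacet
facet normal 0.182 -0.733 0.656
outer loop
vertex 3.281 3.787 4.325
vertex 2.671 3.691 4.387
vertex 2.991 3.383 3.954
endloop
endfacet
facet normal -0.181 0.733 -0.655
outer loop
vertex 2.47 4.505 3.659
vertex 2.789 4.197 3.226
vertex 2.18 4.102 3.288
endloop
endfacet
facet normal -0.865 0.198 0.461
outer loop
vertex 2.47 4.505 3.659
vertex 2.18 4.102 3.288
vertex 2.671 3.691 4.387
endloop
endfacet
facet normal -0.865 0.198 0.461
outer loop
vertex 2.671 3.691 4.387
vertex 2.18 4.102 3.288
vertex 2.381 3.288 4.016
endloop
endfacet
facet normal 0.181 -0.733 0.655
outer loop
vertex 2.671 3.691 4.387
vertex 2.381 3.288 4.016
vertex 2.991 3.383 3.954
endloop
endfacet
facet normal -0.181 0.733 -0.656
outer loop
vertex 2.18 4.102 3.288
vertex 2.789 4.197 3.226
vertex 2.499 3.793 2.855
endloop
endfacet
facet normal -0.838 -0.464 -0.287
outer loop
vertex 2.18 4.102 3.288
vertex 2.499 3.793 2.855
vertex 2.381 3.288 4.016
endloop
endfacet
facet normal -0.838 -0.464 -0.287
outer loop
vertex 2.381 3.288 4.016
vertex 2.499 3.793 2.855
vertex 2.7 2.98 3.583
endloop
endfacet
facet normal 0.181 -0.734 0.655
outer loop
vertex 2.381 3.288 4.016
vertex 2.7 2.98 3.583
vertex 2.991 3.383 3.954
endloop
endfacet
facet normal -0.182 0.733 -0.656
outer loop
vertex 2.499 3.793 2.855
vertex 2.789 4.197 3.226
vertex 3.109 3.889 2.793
endloop
endfacet
facet normal 0.028 -0.663 -0.748
outer loop
vertex 2.499 3.793 2.855
vertex 3.109 3.889 2.793
vertex 2.7 2.98 3.583
endloop
endfacet
facet normal 0.027 -0.663 -0.748
outer loop
vertex 2.7 2.98 3.583
vertex 3.109 3.889 2.793
vertex 3.31 3.075 3.521
endloop
endfacet
facet normal 0.181 -0.734 0.655
outer loop
vertex 2.7 2.98 3.583
vertex 3.31 3.075 3.521
vertex 2.991 3.383 3.954
endloop
endfacet

endsolid


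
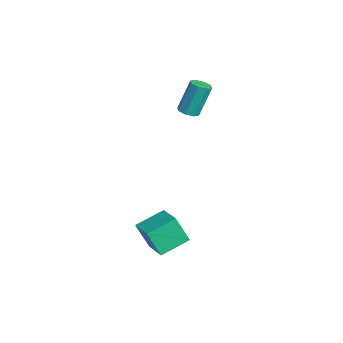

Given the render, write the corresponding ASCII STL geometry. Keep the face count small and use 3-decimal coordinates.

solid 
facet normal -0.942 -0.213 -0.258
outer loop
vertex 3.32 -4.485 -3.66
vertex 2.791 -2.888 -3.049
vertex 3.596 -3.789 -5.242
endloop
endfacet
facet normal 0.296 -0.892 -0.341
outer loop
vertex 5.169 -3.432 -4.811
vertex 3.32 -4.485 -3.66
vertex 3.596 -3.789 -5.242
endloop
endfacet
facet normal -0.942 -0.214 -0.258
outer loop
vertex 3.596 -3.789 -5.242
vertex 2.791 -2.888 -3.049
vertex 3.066 -2.192 -4.631
endloop
endfacet
facet normal 0.157 0.398 -0.904
outer loop
vertex 3.066 -2.192 -4.631
vertex 5.169 -3.432 -4.811
vertex 3.596 -3.789 -5.242
endloop
endfacet
facet normal -0.157 -0.398 0.904
outer loop
vertex 3.32 -4.485 -3.66
vertex 4.364 -2.531 -2.618
vertex 2.791 -2.888 -3.049
endloop
endfacet
facet normal 0.296 -0.892 -0.341
outer loop
vertex 4.894 -4.128 -3.229
vertex 3.32 -4.485 -3.66
vertex 5.169 -3.432 -4.811
endloop
endfacet
facet normal -0.157 -0.398 0.904
outer loop
vertex 4.894 -4.128 -3.229
vertex 4.364 -2.531 -2.618
vertex 3.32 -4.485 -3.66
endloop
endfacet
facet normal -0.296 0.892 0.341
outer loop
vertex 2.791 -2.888 -3.049
vertex 4.364 -2.531 -2.618
vertex 3.066 -2.192 -4.631
endloop
endfacet
facet normal 0.157 0.398 -0.904
outer loop
vertex 4.64 -1.835 -4.2
vertex 5.169 -3.432 -4.811
vertex 3.066 -2.192 -4.631
endloop
endfacet
facet normal -0.296 0.892 0.341
outer loop
vertex 3.066 -2.192 -4.631
vertex 4.364 -2.531 -2.618
vertex 4.64 -1.835 -4.2
endloop
endfacet
facet normal 0.942 0.214 0.258
outer loop
vertex 4.64 -1.835 -4.2
vertex 4.894 -4.128 -3.229
vertex 5.169 -3.432 -4.811
endloop
endfacet
facet normal 0.942 0.214 0.258
outer loop
vertex 4.364 -2.531 -2.618
vertex 4.894 -4.128 -3.229
vertex 4.64 -1.835 -4.2
endloop
endfacet
facet normal 0.102 -0.358 -0.928
outer loop
vertex -1.26 -0.558 1.431
vertex -1.872 -0.746 1.436
vertex -1.563 -0.212 1.264
endloop
endfacet
facet normal 0.778 0.610 -0.149
outer loop
vertex -1.26 -0.558 1.431
vertex -1.563 -0.212 1.264
vertex -1.477 0.194 3.38
endloop
endfacet
facet normal 0.779 0.610 -0.149
outer loop
vertex -1.477 0.194 3.38
vertex -1.563 -0.212 1.264
vertex -1.78 0.54 3.212
endloop
endfacet
facet normal -0.104 0.359 0.928
outer loop
vertex -1.477 0.194 3.38
vertex -1.78 0.54 3.212
vertex -2.088 0.006 3.384
endloop
endfacet
facet normal 0.104 -0.359 -0.928
outer loop
vertex -1.563 -0.212 1.264
vertex -1.872 -0.746 1.436
vertex -2.048 -0.179 1.197
endloop
endfacet
facet normal 0.111 0.931 -0.347
outer loop
vertex -1.563 -0.212 1.264
vertex -2.048 -0.179 1.197
vertex -1.78 0.54 3.212
endloop
endfacet
facet normal 0.111 0.931 -0.347
outer loop
vertex -1.78 0.54 3.212
vertex -2.048 -0.179 1.197
vertex -2.264 0.573 3.146
endloop
endfacet
facet normal -0.102 0.358 0.928
outer loop
vertex -1.78 0.54 3.212
vertex -2.264 0.573 3.146
vertex -2.088 0.006 3.384
endloop
endfacet
facet normal 0.104 -0.359 -0.928
outer loop
vertex -2.048 -0.179 1.197
vertex -1.872 -0.746 1.436
vertex -2.429 -0.478 1.27
endloop
endfacet
facet normal -0.620 0.707 -0.341
outer loop
vertex -2.048 -0.179 1.197
vertex -2.429 -0.478 1.27
vertex -2.264 0.573 3.146
endloop
endfacet
facet normal -0.620 0.707 -0.341
outer loop
vertex -2.264 0.573 3.146
vertex -2.429 -0.478 1.27
vertex -2.645 0.274 3.219
endloop
endfacet
facet normal -0.103 0.358 0.928
outer loop
vertex -2.264 0.573 3.146
vertex -2.645 0.274 3.219
vertex -2.088 0.006 3.384
endloop
endfacet
facet normal 0.104 -0.358 -0.928
outer loop
vertex -2.429 -0.478 1.27
vertex -1.872 -0.746 1.436
vertex -2.483 -0.934 1.44
endloop
endfacet
facet normal -0.989 0.067 -0.135
outer loop
vertex -2.429 -0.478 1.27
vertex -2.483 -0.934 1.44
vertex -2.645 0.274 3.219
endloop
endfacet
facet normal -0.988 0.068 -0.136
outer loop
vertex -2.645 0.274 3.219
vertex -2.483 -0.934 1.44
vertex -2.7 -0.182 3.389
endloop
endfacet
facet normal -0.102 0.358 0.928
outer loop
vertex -2.645 0.274 3.219
vertex -2.7 -0.182 3.389
vertex -2.088 0.006 3.384
endloop
endfacet
facet normal 0.104 -0.359 -0.928
outer loop
vertex -2.483 -0.934 1.44
vertex -1.872 -0.746 1.436
vertex -2.18 -1.28 1.608
endloop
endfacet
facet normal -0.779 -0.610 0.149
outer loop
vertex -2.483 -0.934 1.44
vertex -2.18 -1.28 1.608
vertex -2.7 -0.182 3.389
endloop
endfacet
facet normal -0.778 -0.610 0.149
outer loop
vertex -2.7 -0.182 3.389
vertex -2.18 -1.28 1.608
vertex -2.397 -0.528 3.556
endloop
endfacet
facet normal -0.102 0.358 0.928
outer loop
vertex -2.7 -0.182 3.389
vertex -2.397 -0.528 3.556
vertex -2.088 0.006 3.384
endloop
endfacet
facet normal 0.102 -0.358 -0.928
outer loop
vertex -2.18 -1.28 1.608
vertex -1.872 -0.746 1.436
vertex -1.696 -1.313 1.674
endloop
endfacet
facet normal -0.111 -0.931 0.347
outer loop
vertex -2.18 -1.28 1.608
vertex -1.696 -1.313 1.674
vertex -2.397 -0.528 3.556
endloop
endfacet
facet normal -0.111 -0.931 0.347
outer loop
vertex -2.397 -0.528 3.556
vertex -1.696 -1.313 1.674
vertex -1.912 -0.561 3.623
endloop
endfacet
facet normal -0.104 0.359 0.928
outer loop
vertex -2.397 -0.528 3.556
vertex -1.912 -0.561 3.623
vertex -2.088 0.006 3.384
endloop
endfacet
facet normal 0.103 -0.358 -0.928
outer loop
vertex -1.696 -1.313 1.674
vertex -1.872 -0.746 1.436
vertex -1.315 -1.014 1.601
endloop
endfacet
facet normal 0.620 -0.707 0.341
outer loop
vertex -1.696 -1.313 1.674
vertex -1.315 -1.014 1.601
vertex -1.912 -0.561 3.623
endloop
endfacet
facet normal 0.620 -0.707 0.341
outer loop
vertex -1.912 -0.561 3.623
vertex -1.315 -1.014 1.601
vertex -1.531 -0.262 3.55
endloop
endfacet
facet normal -0.104 0.359 0.928
outer loop
vertex -1.912 -0.561 3.623
vertex -1.531 -0.262 3.55
vertex -2.088 0.006 3.384
endloop
endfacet
facet normal 0.102 -0.358 -0.928
outer loop
vertex -1.315 -1.014 1.601
vertex -1.872 -0.746 1.436
vertex -1.26 -0.558 1.431
endloop
endfacet
facet normal 0.988 -0.069 0.136
outer loop
vertex -1.315 -1.014 1.601
vertex -1.26 -0.558 1.431
vertex -1.531 -0.262 3.55
endloop
endfacet
facet normal 0.989 -0.066 0.136
outer loop
vertex -1.531 -0.262 3.55
vertex -1.26 -0.558 1.431
vertex -1.477 0.194 3.38
endloop
endfacet
facet normal -0.104 0.358 0.928
outer loop
vertex -1.531 -0.262 3.55
vertex -1.477 0.194 3.38
vertex -2.088 0.006 3.384
endloop
endfacet

endsolid


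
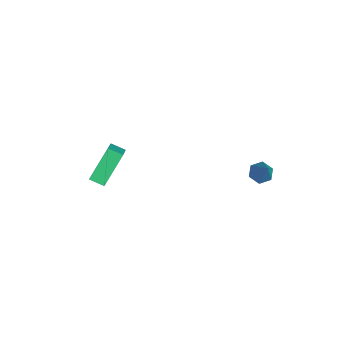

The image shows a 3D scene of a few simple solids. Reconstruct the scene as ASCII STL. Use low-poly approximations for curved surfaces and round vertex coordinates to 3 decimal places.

solid 
facet normal -0.447 0.559 0.698
outer loop
vertex -3.547 -2.514 0.182
vertex -3.148 -1.852 -0.092
vertex -5.153 -2.107 -1.172
endloop
endfacet
facet normal -0.486 -0.807 0.334
outer loop
vertex -4.272 -3.208 -2.548
vertex -3.547 -2.514 0.182
vertex -5.153 -2.107 -1.172
endloop
endfacet
facet normal -0.447 0.559 0.698
outer loop
vertex -5.153 -2.107 -1.172
vertex -3.148 -1.852 -0.092
vertex -4.754 -1.445 -1.447
endloop
endfacet
facet normal -0.751 0.190 -0.633
outer loop
vertex -4.754 -1.445 -1.447
vertex -4.272 -3.208 -2.548
vertex -5.153 -2.107 -1.172
endloop
endfacet
facet normal 0.750 -0.190 0.633
outer loop
vertex -3.547 -2.514 0.182
vertex -2.267 -2.953 -1.468
vertex -3.148 -1.852 -0.092
endloop
endfacet
facet normal -0.487 -0.807 0.334
outer loop
vertex -2.666 -3.615 -1.193
vertex -3.547 -2.514 0.182
vertex -4.272 -3.208 -2.548
endloop
endfacet
facet normal 0.751 -0.190 0.633
outer loop
vertex -2.666 -3.615 -1.193
vertex -2.267 -2.953 -1.468
vertex -3.547 -2.514 0.182
endloop
endfacet
facet normal 0.487 0.807 -0.334
outer loop
vertex -3.148 -1.852 -0.092
vertex -2.267 -2.953 -1.468
vertex -4.754 -1.445 -1.447
endloop
endfacet
facet normal -0.750 0.190 -0.633
outer loop
vertex -3.873 -2.546 -2.822
vertex -4.272 -3.208 -2.548
vertex -4.754 -1.445 -1.447
endloop
endfacet
facet normal 0.487 0.807 -0.335
outer loop
vertex -4.754 -1.445 -1.447
vertex -2.267 -2.953 -1.468
vertex -3.873 -2.546 -2.822
endloop
endfacet
facet normal 0.448 -0.559 -0.698
outer loop
vertex -3.873 -2.546 -2.822
vertex -2.666 -3.615 -1.193
vertex -4.272 -3.208 -2.548
endloop
endfacet
facet normal 0.447 -0.559 -0.698
outer loop
vertex -2.267 -2.953 -1.468
vertex -2.666 -3.615 -1.193
vertex -3.873 -2.546 -2.822
endloop
endfacet
facet normal -0.592 -0.011 -0.806
outer loop
vertex 2.024 4.08 2.04
vertex 1.666 3.681 2.308
vertex 1.564 4.268 2.375
endloop
endfacet
facet normal 0.399 0.916 0.033
outer loop
vertex 2.024 4.08 2.04
vertex 1.564 4.268 2.375
vertex 2.754 3.699 3.792
endloop
endfacet
facet normal -0.592 -0.011 -0.806
outer loop
vertex 1.564 4.268 2.375
vertex 1.666 3.681 2.308
vertex 1.205 3.869 2.644
endloop
endfacet
facet normal -0.359 0.722 0.591
outer loop
vertex 1.564 4.268 2.375
vertex 1.205 3.869 2.644
vertex 2.754 3.699 3.792
endloop
endfacet
facet normal -0.592 -0.011 -0.806
outer loop
vertex 1.205 3.869 2.644
vertex 1.666 3.681 2.308
vertex 1.307 3.282 2.577
endloop
endfacet
facet normal -0.598 -0.193 0.778
outer loop
vertex 1.205 3.869 2.644
vertex 1.307 3.282 2.577
vertex 2.754 3.699 3.792
endloop
endfacet
facet normal -0.592 -0.010 -0.806
outer loop
vertex 1.307 3.282 2.577
vertex 1.666 3.681 2.308
vertex 1.767 3.093 2.241
endloop
endfacet
facet normal -0.078 -0.911 0.405
outer loop
vertex 1.307 3.282 2.577
vertex 1.767 3.093 2.241
vertex 2.754 3.699 3.792
endloop
endfacet
facet normal -0.591 -0.010 -0.806
outer loop
vertex 1.767 3.093 2.241
vertex 1.666 3.681 2.308
vertex 2.126 3.492 1.973
endloop
endfacet
facet normal 0.681 -0.716 -0.154
outer loop
vertex 1.767 3.093 2.241
vertex 2.126 3.492 1.973
vertex 2.754 3.699 3.792
endloop
endfacet
facet normal -0.592 -0.011 -0.806
outer loop
vertex 2.126 3.492 1.973
vertex 1.666 3.681 2.308
vertex 2.024 4.08 2.04
endloop
endfacet
facet normal 0.919 0.198 -0.340
outer loop
vertex 2.126 3.492 1.973
vertex 2.024 4.08 2.04
vertex 2.754 3.699 3.792
endloop
endfacet

endsolid


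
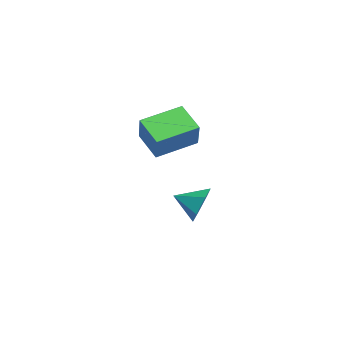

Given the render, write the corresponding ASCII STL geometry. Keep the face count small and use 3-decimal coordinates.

solid 
facet normal -0.721 -0.436 0.538
outer loop
vertex -1.859 -5.119 2.652
vertex -2.59 -3.247 3.19
vertex -2.85 -5.122 1.32
endloop
endfacet
facet normal 0.351 -0.900 -0.259
outer loop
vertex -1.71 -4.433 0.47
vertex -1.859 -5.119 2.652
vertex -2.85 -5.122 1.32
endloop
endfacet
facet normal -0.721 -0.436 0.538
outer loop
vertex -2.85 -5.122 1.32
vertex -2.59 -3.247 3.19
vertex -3.581 -3.251 1.858
endloop
endfacet
facet normal -0.597 -0.002 -0.802
outer loop
vertex -3.581 -3.251 1.858
vertex -1.71 -4.433 0.47
vertex -2.85 -5.122 1.32
endloop
endfacet
facet normal 0.597 0.002 0.802
outer loop
vertex -1.859 -5.119 2.652
vertex -1.45 -2.558 2.34
vertex -2.59 -3.247 3.19
endloop
endfacet
facet normal 0.352 -0.900 -0.259
outer loop
vertex -0.719 -4.429 1.802
vertex -1.859 -5.119 2.652
vertex -1.71 -4.433 0.47
endloop
endfacet
facet normal 0.597 0.002 0.802
outer loop
vertex -0.719 -4.429 1.802
vertex -1.45 -2.558 2.34
vertex -1.859 -5.119 2.652
endloop
endfacet
facet normal -0.351 0.900 0.259
outer loop
vertex -2.59 -3.247 3.19
vertex -1.45 -2.558 2.34
vertex -3.581 -3.251 1.858
endloop
endfacet
facet normal -0.597 -0.002 -0.802
outer loop
vertex -2.441 -2.561 1.008
vertex -1.71 -4.433 0.47
vertex -3.581 -3.251 1.858
endloop
endfacet
facet normal -0.351 0.900 0.259
outer loop
vertex -3.581 -3.251 1.858
vertex -1.45 -2.558 2.34
vertex -2.441 -2.561 1.008
endloop
endfacet
facet normal 0.721 0.436 -0.538
outer loop
vertex -2.441 -2.561 1.008
vertex -0.719 -4.429 1.802
vertex -1.71 -4.433 0.47
endloop
endfacet
facet normal 0.721 0.436 -0.538
outer loop
vertex -1.45 -2.558 2.34
vertex -0.719 -4.429 1.802
vertex -2.441 -2.561 1.008
endloop
endfacet
facet normal 0.238 0.910 -0.340
outer loop
vertex -2.742 -2.2 -2.524
vertex -3.416 -2.312 -3.295
vertex -3.72 -1.899 -2.402
endloop
endfacet
facet normal 0.045 -0.246 0.968
outer loop
vertex -2.742 -2.2 -2.524
vertex -3.72 -1.899 -2.402
vertex -3.744 -3.568 -2.825
endloop
endfacet
facet normal 0.238 0.910 -0.340
outer loop
vertex -3.72 -1.899 -2.402
vertex -3.416 -2.312 -3.295
vertex -4.393 -2.011 -3.173
endloop
endfacet
facet normal -0.733 -0.157 0.662
outer loop
vertex -3.72 -1.899 -2.402
vertex -4.393 -2.011 -3.173
vertex -3.744 -3.568 -2.825
endloop
endfacet
facet normal 0.238 0.910 -0.340
outer loop
vertex -4.393 -2.011 -3.173
vertex -3.416 -2.312 -3.295
vertex -4.089 -2.424 -4.066
endloop
endfacet
facet normal -0.906 -0.405 -0.121
outer loop
vertex -4.393 -2.011 -3.173
vertex -4.089 -2.424 -4.066
vertex -3.744 -3.568 -2.825
endloop
endfacet
facet normal 0.239 0.909 -0.340
outer loop
vertex -4.089 -2.424 -4.066
vertex -3.416 -2.312 -3.295
vertex -3.112 -2.726 -4.188
endloop
endfacet
facet normal -0.304 -0.741 -0.599
outer loop
vertex -4.089 -2.424 -4.066
vertex -3.112 -2.726 -4.188
vertex -3.744 -3.568 -2.825
endloop
endfacet
facet normal 0.238 0.910 -0.341
outer loop
vertex -3.112 -2.726 -4.188
vertex -3.416 -2.312 -3.295
vertex -2.438 -2.614 -3.417
endloop
endfacet
facet normal 0.474 -0.830 -0.293
outer loop
vertex -3.112 -2.726 -4.188
vertex -2.438 -2.614 -3.417
vertex -3.744 -3.568 -2.825
endloop
endfacet
facet normal 0.238 0.910 -0.341
outer loop
vertex -2.438 -2.614 -3.417
vertex -3.416 -2.312 -3.295
vertex -2.742 -2.2 -2.524
endloop
endfacet
facet normal 0.648 -0.583 0.491
outer loop
vertex -2.438 -2.614 -3.417
vertex -2.742 -2.2 -2.524
vertex -3.744 -3.568 -2.825
endloop
endfacet

endsolid


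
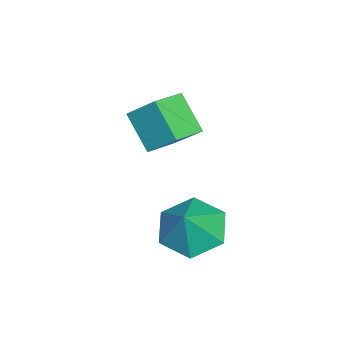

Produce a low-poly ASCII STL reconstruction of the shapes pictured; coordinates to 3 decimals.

solid 
facet normal -0.461 -0.553 0.694
outer loop
vertex -0.096 -4.158 1.945
vertex -1.144 -3.609 1.687
vertex -0.37 -5.129 0.989
endloop
endfacet
facet normal 0.865 -0.454 0.213
outer loop
vertex 0.344 -4.271 -0.087
vertex -0.096 -4.158 1.945
vertex -0.37 -5.129 0.989
endloop
endfacet
facet normal -0.461 -0.553 0.694
outer loop
vertex -0.37 -5.129 0.989
vertex -1.144 -3.609 1.687
vertex -1.417 -4.58 0.731
endloop
endfacet
facet normal -0.197 -0.699 -0.688
outer loop
vertex -1.417 -4.58 0.731
vertex 0.344 -4.271 -0.087
vertex -0.37 -5.129 0.989
endloop
endfacet
facet normal 0.197 0.699 0.688
outer loop
vertex -0.096 -4.158 1.945
vertex -0.43 -2.751 0.611
vertex -1.144 -3.609 1.687
endloop
endfacet
facet normal 0.866 -0.453 0.213
outer loop
vertex 0.617 -3.3 0.869
vertex -0.096 -4.158 1.945
vertex 0.344 -4.271 -0.087
endloop
endfacet
facet normal 0.197 0.699 0.688
outer loop
vertex 0.617 -3.3 0.869
vertex -0.43 -2.751 0.611
vertex -0.096 -4.158 1.945
endloop
endfacet
facet normal -0.866 0.453 -0.213
outer loop
vertex -1.144 -3.609 1.687
vertex -0.43 -2.751 0.611
vertex -1.417 -4.58 0.731
endloop
endfacet
facet normal -0.197 -0.699 -0.688
outer loop
vertex -0.704 -3.722 -0.345
vertex 0.344 -4.271 -0.087
vertex -1.417 -4.58 0.731
endloop
endfacet
facet normal -0.866 0.453 -0.212
outer loop
vertex -1.417 -4.58 0.731
vertex -0.43 -2.751 0.611
vertex -0.704 -3.722 -0.345
endloop
endfacet
facet normal 0.461 0.554 -0.694
outer loop
vertex -0.704 -3.722 -0.345
vertex 0.617 -3.3 0.869
vertex 0.344 -4.271 -0.087
endloop
endfacet
facet normal 0.461 0.553 -0.694
outer loop
vertex -0.43 -2.751 0.611
vertex 0.617 -3.3 0.869
vertex -0.704 -3.722 -0.345
endloop
endfacet
facet normal -0.581 0.020 -0.813
outer loop
vertex 3.225 -3.124 -1.734
vertex 2.666 -2.275 -1.314
vertex 3.551 -2.095 -1.942
endloop
endfacet
facet normal 0.952 -0.305 -0.016
outer loop
vertex 3.225 -3.124 -1.734
vertex 3.551 -2.095 -1.942
vertex 3.514 -2.305 -0.126
endloop
endfacet
facet normal -0.581 0.021 -0.813
outer loop
vertex 3.551 -2.095 -1.942
vertex 2.666 -2.275 -1.314
vertex 2.992 -1.245 -1.521
endloop
endfacet
facet normal 0.850 0.521 0.078
outer loop
vertex 3.551 -2.095 -1.942
vertex 2.992 -1.245 -1.521
vertex 3.514 -2.305 -0.126
endloop
endfacet
facet normal -0.581 0.020 -0.814
outer loop
vertex 2.992 -1.245 -1.521
vertex 2.666 -2.275 -1.314
vertex 2.107 -1.426 -0.894
endloop
endfacet
facet normal 0.215 0.815 0.539
outer loop
vertex 2.992 -1.245 -1.521
vertex 2.107 -1.426 -0.894
vertex 3.514 -2.305 -0.126
endloop
endfacet
facet normal -0.581 0.020 -0.813
outer loop
vertex 2.107 -1.426 -0.894
vertex 2.666 -2.275 -1.314
vertex 1.781 -2.455 -0.686
endloop
endfacet
facet normal -0.317 0.283 0.905
outer loop
vertex 2.107 -1.426 -0.894
vertex 1.781 -2.455 -0.686
vertex 3.514 -2.305 -0.126
endloop
endfacet
facet normal -0.581 0.021 -0.813
outer loop
vertex 1.781 -2.455 -0.686
vertex 2.666 -2.275 -1.314
vertex 2.339 -3.305 -1.107
endloop
endfacet
facet normal -0.215 -0.543 0.812
outer loop
vertex 1.781 -2.455 -0.686
vertex 2.339 -3.305 -1.107
vertex 3.514 -2.305 -0.126
endloop
endfacet
facet normal -0.580 0.021 -0.814
outer loop
vertex 2.339 -3.305 -1.107
vertex 2.666 -2.275 -1.314
vertex 3.225 -3.124 -1.734
endloop
endfacet
facet normal 0.419 -0.837 0.351
outer loop
vertex 2.339 -3.305 -1.107
vertex 3.225 -3.124 -1.734
vertex 3.514 -2.305 -0.126
endloop
endfacet

endsolid


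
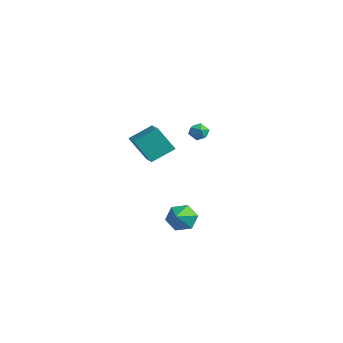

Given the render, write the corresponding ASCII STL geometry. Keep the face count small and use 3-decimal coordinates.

solid 
facet normal -0.533 -0.279 0.799
outer loop
vertex 2.623 -3.496 4.53
vertex 3.045 -2.228 5.255
vertex 0.945 -2.497 3.759
endloop
endfacet
facet normal -0.278 -0.834 -0.476
outer loop
vertex 1.835 -2.032 2.425
vertex 2.623 -3.496 4.53
vertex 0.945 -2.497 3.759
endloop
endfacet
facet normal -0.533 -0.279 0.799
outer loop
vertex 0.945 -2.497 3.759
vertex 3.045 -2.228 5.255
vertex 1.366 -1.229 4.483
endloop
endfacet
facet normal -0.799 0.475 -0.368
outer loop
vertex 1.366 -1.229 4.483
vertex 1.835 -2.032 2.425
vertex 0.945 -2.497 3.759
endloop
endfacet
facet normal 0.799 -0.476 0.367
outer loop
vertex 2.623 -3.496 4.53
vertex 3.935 -1.763 3.921
vertex 3.045 -2.228 5.255
endloop
endfacet
facet normal -0.277 -0.834 -0.476
outer loop
vertex 3.514 -3.031 3.197
vertex 2.623 -3.496 4.53
vertex 1.835 -2.032 2.425
endloop
endfacet
facet normal 0.799 -0.475 0.368
outer loop
vertex 3.514 -3.031 3.197
vertex 3.935 -1.763 3.921
vertex 2.623 -3.496 4.53
endloop
endfacet
facet normal 0.278 0.834 0.476
outer loop
vertex 3.045 -2.228 5.255
vertex 3.935 -1.763 3.921
vertex 1.366 -1.229 4.483
endloop
endfacet
facet normal -0.799 0.476 -0.368
outer loop
vertex 2.257 -0.764 3.15
vertex 1.835 -2.032 2.425
vertex 1.366 -1.229 4.483
endloop
endfacet
facet normal 0.278 0.834 0.477
outer loop
vertex 1.366 -1.229 4.483
vertex 3.935 -1.763 3.921
vertex 2.257 -0.764 3.15
endloop
endfacet
facet normal 0.533 0.279 -0.799
outer loop
vertex 2.257 -0.764 3.15
vertex 3.514 -3.031 3.197
vertex 1.835 -2.032 2.425
endloop
endfacet
facet normal 0.533 0.279 -0.799
outer loop
vertex 3.935 -1.763 3.921
vertex 3.514 -3.031 3.197
vertex 2.257 -0.764 3.15
endloop
endfacet
facet normal -0.496 0.682 -0.538
outer loop
vertex 2.528 0.581 -3.636
vertex 1.786 0.475 -3.086
vertex 2.432 1.11 -2.877
endloop
endfacet
facet normal 0.994 0.085 0.067
outer loop
vertex 2.528 0.581 -3.636
vertex 2.432 1.11 -2.877
vertex 2.534 -0.555 -2.274
endloop
endfacet
facet normal -0.496 0.682 -0.538
outer loop
vertex 2.432 1.11 -2.877
vertex 1.786 0.475 -3.086
vertex 1.69 1.004 -2.327
endloop
endfacet
facet normal 0.535 0.316 0.783
outer loop
vertex 2.432 1.11 -2.877
vertex 1.69 1.004 -2.327
vertex 2.534 -0.555 -2.274
endloop
endfacet
facet normal -0.496 0.682 -0.538
outer loop
vertex 1.69 1.004 -2.327
vertex 1.786 0.475 -3.086
vertex 1.043 0.369 -2.536
endloop
endfacet
facet normal -0.226 -0.089 0.970
outer loop
vertex 1.69 1.004 -2.327
vertex 1.043 0.369 -2.536
vertex 2.534 -0.555 -2.274
endloop
endfacet
facet normal -0.496 0.682 -0.538
outer loop
vertex 1.043 0.369 -2.536
vertex 1.786 0.475 -3.086
vertex 1.139 -0.16 -3.295
endloop
endfacet
facet normal -0.528 -0.727 0.440
outer loop
vertex 1.043 0.369 -2.536
vertex 1.139 -0.16 -3.295
vertex 2.534 -0.555 -2.274
endloop
endfacet
facet normal -0.496 0.682 -0.537
outer loop
vertex 1.139 -0.16 -3.295
vertex 1.786 0.475 -3.086
vertex 1.881 -0.054 -3.845
endloop
endfacet
facet normal -0.069 -0.958 -0.277
outer loop
vertex 1.139 -0.16 -3.295
vertex 1.881 -0.054 -3.845
vertex 2.534 -0.555 -2.274
endloop
endfacet
facet normal -0.496 0.682 -0.537
outer loop
vertex 1.881 -0.054 -3.845
vertex 1.786 0.475 -3.086
vertex 2.528 0.581 -3.636
endloop
endfacet
facet normal 0.692 -0.553 -0.464
outer loop
vertex 1.881 -0.054 -3.845
vertex 2.528 0.581 -3.636
vertex 2.534 -0.555 -2.274
endloop
endfacet
facet normal -0.808 0.589 -0.031
outer loop
vertex -1.191 4.095 1.131
vertex -1.328 3.94 1.76
vertex -0.943 4.461 1.624
endloop
endfacet
facet normal -0.299 0.832 -0.467
outer loop
vertex -1.191 4.095 1.131
vertex -0.943 4.461 1.624
vertex -0.564 4.305 1.104
endloop
endfacet
facet normal -0.147 0.318 -0.937
outer loop
vertex -1.191 4.095 1.131
vertex -0.564 4.305 1.104
vertex -0.715 3.687 0.918
endloop
endfacet
facet normal -0.562 -0.243 -0.790
outer loop
vertex -1.191 4.095 1.131
vertex -0.715 3.687 0.918
vertex -1.188 3.461 1.324
endloop
endfacet
facet normal -0.970 -0.075 -0.230
outer loop
vertex -1.191 4.095 1.131
vertex -1.188 3.461 1.324
vertex -1.328 3.94 1.76
endloop
endfacet
facet normal 0.287 0.955 -0.077
outer loop
vertex -0.564 4.305 1.104
vertex -0.943 4.461 1.624
vertex -0.312 4.279 1.716
endloop
endfacet
facet normal -0.537 0.561 0.630
outer loop
vertex -0.943 4.461 1.624
vertex -1.328 3.94 1.76
vertex -0.785 4.053 2.122
endloop
endfacet
facet normal -0.801 -0.514 0.308
outer loop
vertex -1.328 3.94 1.76
vertex -1.188 3.461 1.324
vertex -0.936 3.435 1.936
endloop
endfacet
facet normal -0.139 -0.787 -0.601
outer loop
vertex -1.188 3.461 1.324
vertex -0.715 3.687 0.918
vertex -0.557 3.279 1.416
endloop
endfacet
facet normal 0.533 0.122 -0.837
outer loop
vertex -0.715 3.687 0.918
vertex -0.564 4.305 1.104
vertex -0.172 3.8 1.28
endloop
endfacet
facet normal 0.562 0.243 0.790
outer loop
vertex -0.309 3.645 1.909
vertex -0.312 4.279 1.716
vertex -0.785 4.053 2.122
endloop
endfacet
facet normal 0.147 -0.318 0.937
outer loop
vertex -0.309 3.645 1.909
vertex -0.785 4.053 2.122
vertex -0.936 3.435 1.936
endloop
endfacet
facet normal 0.299 -0.832 0.467
outer loop
vertex -0.309 3.645 1.909
vertex -0.936 3.435 1.936
vertex -0.557 3.279 1.416
endloop
endfacet
facet normal 0.808 -0.589 0.031
outer loop
vertex -0.309 3.645 1.909
vertex -0.557 3.279 1.416
vertex -0.172 3.8 1.28
endloop
endfacet
facet normal 0.970 0.075 0.230
outer loop
vertex -0.309 3.645 1.909
vertex -0.172 3.8 1.28
vertex -0.312 4.279 1.716
endloop
endfacet
facet normal 0.139 0.787 0.601
outer loop
vertex -0.785 4.053 2.122
vertex -0.312 4.279 1.716
vertex -0.943 4.461 1.624
endloop
endfacet
facet normal -0.533 -0.122 0.837
outer loop
vertex -0.936 3.435 1.936
vertex -0.785 4.053 2.122
vertex -1.328 3.94 1.76
endloop
endfacet
facet normal -0.287 -0.955 0.077
outer loop
vertex -0.557 3.279 1.416
vertex -0.936 3.435 1.936
vertex -1.188 3.461 1.324
endloop
endfacet
facet normal 0.537 -0.561 -0.630
outer loop
vertex -0.172 3.8 1.28
vertex -0.557 3.279 1.416
vertex -0.715 3.687 0.918
endloop
endfacet
facet normal 0.801 0.514 -0.308
outer loop
vertex -0.312 4.279 1.716
vertex -0.172 3.8 1.28
vertex -0.564 4.305 1.104
endloop
endfacet

endsolid


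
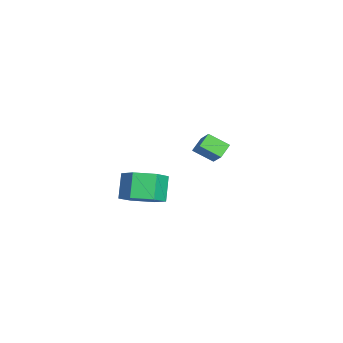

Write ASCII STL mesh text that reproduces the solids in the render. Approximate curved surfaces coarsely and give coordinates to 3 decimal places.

solid 
facet normal -0.713 -0.308 -0.630
outer loop
vertex -2.472 1.365 -1.068
vertex -3.1 1.791 -0.565
vertex -2.319 2.384 -1.74
endloop
endfacet
facet normal 0.690 -0.468 -0.553
outer loop
vertex -1.52 2.729 -1.035
vertex -2.472 1.365 -1.068
vertex -2.319 2.384 -1.74
endloop
endfacet
facet normal -0.713 -0.308 -0.630
outer loop
vertex -2.319 2.384 -1.74
vertex -3.1 1.791 -0.565
vertex -2.947 2.81 -1.237
endloop
endfacet
facet normal 0.124 0.828 -0.546
outer loop
vertex -2.947 2.81 -1.237
vertex -1.52 2.729 -1.035
vertex -2.319 2.384 -1.74
endloop
endfacet
facet normal -0.124 -0.828 0.546
outer loop
vertex -2.472 1.365 -1.068
vertex -2.301 2.136 0.14
vertex -3.1 1.791 -0.565
endloop
endfacet
facet normal 0.690 -0.468 -0.553
outer loop
vertex -1.673 1.71 -0.363
vertex -2.472 1.365 -1.068
vertex -1.52 2.729 -1.035
endloop
endfacet
facet normal -0.124 -0.828 0.546
outer loop
vertex -1.673 1.71 -0.363
vertex -2.301 2.136 0.14
vertex -2.472 1.365 -1.068
endloop
endfacet
facet normal -0.690 0.468 0.553
outer loop
vertex -3.1 1.791 -0.565
vertex -2.301 2.136 0.14
vertex -2.947 2.81 -1.237
endloop
endfacet
facet normal 0.124 0.828 -0.546
outer loop
vertex -2.148 3.155 -0.532
vertex -1.52 2.729 -1.035
vertex -2.947 2.81 -1.237
endloop
endfacet
facet normal -0.690 0.468 0.553
outer loop
vertex -2.947 2.81 -1.237
vertex -2.301 2.136 0.14
vertex -2.148 3.155 -0.532
endloop
endfacet
facet normal 0.713 0.308 0.630
outer loop
vertex -2.148 3.155 -0.532
vertex -1.673 1.71 -0.363
vertex -1.52 2.729 -1.035
endloop
endfacet
facet normal 0.713 0.308 0.630
outer loop
vertex -2.301 2.136 0.14
vertex -1.673 1.71 -0.363
vertex -2.148 3.155 -0.532
endloop
endfacet
facet normal 0.544 -0.081 -0.835
outer loop
vertex 4.617 -0.37 -0.596
vertex 3.829 -0.908 -1.057
vertex 3.866 0.149 -1.135
endloop
endfacet
facet normal 0.450 0.868 0.209
outer loop
vertex 4.617 -0.37 -0.596
vertex 3.866 0.149 -1.135
vertex 3.84 -0.255 0.598
endloop
endfacet
facet normal 0.450 0.868 0.209
outer loop
vertex 3.84 -0.255 0.598
vertex 3.866 0.149 -1.135
vertex 3.089 0.264 0.06
endloop
endfacet
facet normal -0.543 0.080 0.836
outer loop
vertex 3.84 -0.255 0.598
vertex 3.089 0.264 0.06
vertex 3.051 -0.792 0.137
endloop
endfacet
facet normal 0.544 -0.081 -0.835
outer loop
vertex 3.866 0.149 -1.135
vertex 3.829 -0.908 -1.057
vertex 3.078 -0.389 -1.596
endloop
endfacet
facet normal -0.389 0.858 -0.336
outer loop
vertex 3.866 0.149 -1.135
vertex 3.078 -0.389 -1.596
vertex 3.089 0.264 0.06
endloop
endfacet
facet normal -0.388 0.858 -0.336
outer loop
vertex 3.089 0.264 0.06
vertex 3.078 -0.389 -1.596
vertex 2.3 -0.273 -0.401
endloop
endfacet
facet normal -0.543 0.080 0.836
outer loop
vertex 3.089 0.264 0.06
vertex 2.3 -0.273 -0.401
vertex 3.051 -0.792 0.137
endloop
endfacet
facet normal 0.543 -0.081 -0.835
outer loop
vertex 3.078 -0.389 -1.596
vertex 3.829 -0.908 -1.057
vertex 3.04 -1.445 -1.518
endloop
endfacet
facet normal -0.838 -0.010 -0.545
outer loop
vertex 3.078 -0.389 -1.596
vertex 3.04 -1.445 -1.518
vertex 2.3 -0.273 -0.401
endloop
endfacet
facet normal -0.839 -0.010 -0.545
outer loop
vertex 2.3 -0.273 -0.401
vertex 3.04 -1.445 -1.518
vertex 2.263 -1.33 -0.324
endloop
endfacet
facet normal -0.543 0.080 0.836
outer loop
vertex 2.3 -0.273 -0.401
vertex 2.263 -1.33 -0.324
vertex 3.051 -0.792 0.137
endloop
endfacet
facet normal 0.543 -0.080 -0.836
outer loop
vertex 3.04 -1.445 -1.518
vertex 3.829 -0.908 -1.057
vertex 3.791 -1.964 -0.98
endloop
endfacet
facet normal -0.450 -0.868 -0.209
outer loop
vertex 3.04 -1.445 -1.518
vertex 3.791 -1.964 -0.98
vertex 2.263 -1.33 -0.324
endloop
endfacet
facet normal -0.450 -0.868 -0.209
outer loop
vertex 2.263 -1.33 -0.324
vertex 3.791 -1.964 -0.98
vertex 3.014 -1.849 0.215
endloop
endfacet
facet normal -0.544 0.081 0.835
outer loop
vertex 2.263 -1.33 -0.324
vertex 3.014 -1.849 0.215
vertex 3.051 -0.792 0.137
endloop
endfacet
facet normal 0.543 -0.080 -0.836
outer loop
vertex 3.791 -1.964 -0.98
vertex 3.829 -0.908 -1.057
vertex 4.58 -1.427 -0.519
endloop
endfacet
facet normal 0.388 -0.858 0.335
outer loop
vertex 3.791 -1.964 -0.98
vertex 4.58 -1.427 -0.519
vertex 3.014 -1.849 0.215
endloop
endfacet
facet normal 0.389 -0.858 0.336
outer loop
vertex 3.014 -1.849 0.215
vertex 4.58 -1.427 -0.519
vertex 3.802 -1.311 0.676
endloop
endfacet
facet normal -0.544 0.081 0.835
outer loop
vertex 3.014 -1.849 0.215
vertex 3.802 -1.311 0.676
vertex 3.051 -0.792 0.137
endloop
endfacet
facet normal 0.543 -0.080 -0.836
outer loop
vertex 4.58 -1.427 -0.519
vertex 3.829 -0.908 -1.057
vertex 4.617 -0.37 -0.596
endloop
endfacet
facet normal 0.838 0.010 0.545
outer loop
vertex 4.58 -1.427 -0.519
vertex 4.617 -0.37 -0.596
vertex 3.802 -1.311 0.676
endloop
endfacet
facet normal 0.839 0.010 0.545
outer loop
vertex 3.802 -1.311 0.676
vertex 4.617 -0.37 -0.596
vertex 3.84 -0.255 0.598
endloop
endfacet
facet normal -0.543 0.081 0.835
outer loop
vertex 3.802 -1.311 0.676
vertex 3.84 -0.255 0.598
vertex 3.051 -0.792 0.137
endloop
endfacet

endsolid
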